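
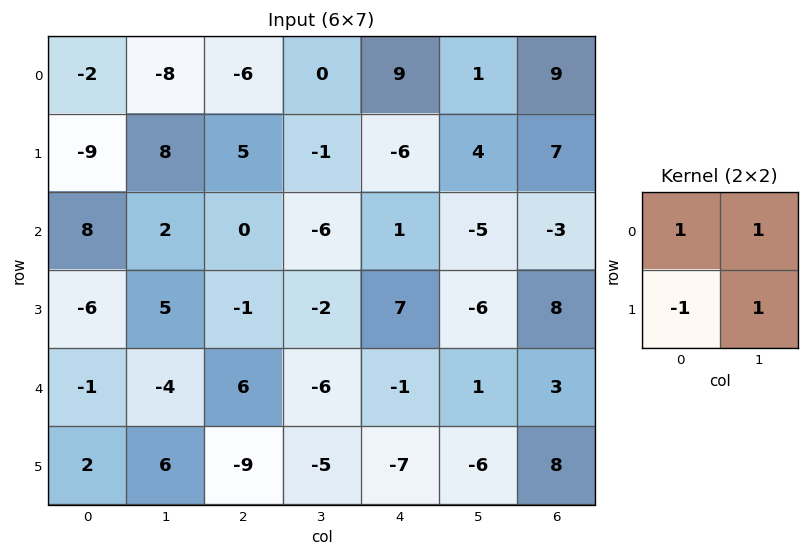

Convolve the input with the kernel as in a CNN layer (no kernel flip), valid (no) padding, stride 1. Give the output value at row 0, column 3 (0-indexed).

The receptive field on the input at this output position is [0 9 / -1 -6]. Elementwise product with the kernel and sum: 0·1 + 9·1 + -1·-1 + -6·1.

4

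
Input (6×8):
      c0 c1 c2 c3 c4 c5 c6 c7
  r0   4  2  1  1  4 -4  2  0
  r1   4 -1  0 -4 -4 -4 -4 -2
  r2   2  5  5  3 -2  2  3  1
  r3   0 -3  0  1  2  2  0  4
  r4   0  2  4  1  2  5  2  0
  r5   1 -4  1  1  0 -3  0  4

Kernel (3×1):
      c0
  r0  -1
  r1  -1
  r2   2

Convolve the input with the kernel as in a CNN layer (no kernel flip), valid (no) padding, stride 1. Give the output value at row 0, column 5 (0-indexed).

The receptive field on the input at this output position is [-4 / -4 / 2]. Elementwise product with the kernel and sum: -4·-1 + -4·-1 + 2·2.

12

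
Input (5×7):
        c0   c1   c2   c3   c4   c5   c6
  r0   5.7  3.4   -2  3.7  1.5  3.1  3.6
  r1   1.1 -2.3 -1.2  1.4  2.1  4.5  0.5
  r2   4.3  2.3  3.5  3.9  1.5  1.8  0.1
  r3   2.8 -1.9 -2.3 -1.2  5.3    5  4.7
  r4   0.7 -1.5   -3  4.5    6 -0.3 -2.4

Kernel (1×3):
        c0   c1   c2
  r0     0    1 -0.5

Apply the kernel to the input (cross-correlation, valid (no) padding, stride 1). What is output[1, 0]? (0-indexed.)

The receptive field on the input at this output position is [1.1 -2.3 -1.2]. Elementwise product with the kernel and sum: -2.3·1 + -1.2·-0.5.

-1.7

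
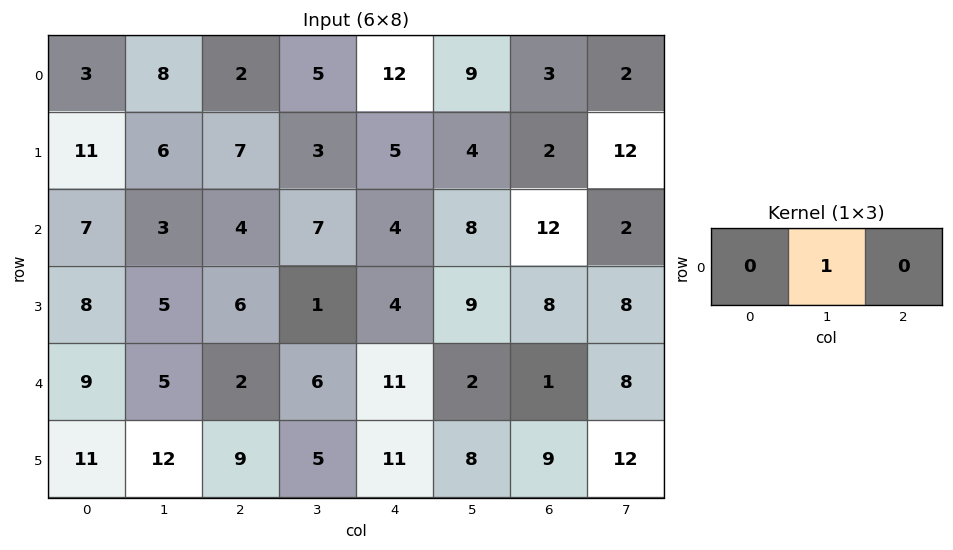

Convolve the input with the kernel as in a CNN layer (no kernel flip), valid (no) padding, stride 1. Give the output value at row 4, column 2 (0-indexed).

The receptive field on the input at this output position is [2 6 11]. Elementwise product with the kernel and sum: 6·1.

6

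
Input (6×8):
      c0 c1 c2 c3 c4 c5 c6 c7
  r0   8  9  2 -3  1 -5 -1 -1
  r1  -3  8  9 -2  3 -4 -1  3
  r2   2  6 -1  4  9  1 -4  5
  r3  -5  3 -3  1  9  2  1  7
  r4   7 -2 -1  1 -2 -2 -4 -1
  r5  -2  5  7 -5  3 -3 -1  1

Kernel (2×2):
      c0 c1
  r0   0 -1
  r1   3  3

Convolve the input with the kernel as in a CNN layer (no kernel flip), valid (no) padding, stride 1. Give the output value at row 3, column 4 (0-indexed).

-14

The receptive field on the input at this output position is [9 2 / -2 -2]. Elementwise product with the kernel and sum: 2·-1 + -2·3 + -2·3.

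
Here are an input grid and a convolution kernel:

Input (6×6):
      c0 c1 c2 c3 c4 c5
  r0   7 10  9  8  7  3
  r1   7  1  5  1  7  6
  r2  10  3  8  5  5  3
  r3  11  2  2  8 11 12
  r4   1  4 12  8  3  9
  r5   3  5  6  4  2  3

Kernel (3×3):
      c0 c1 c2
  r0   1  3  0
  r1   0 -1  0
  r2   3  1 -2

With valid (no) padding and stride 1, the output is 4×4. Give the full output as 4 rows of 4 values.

Output[0,0]: The receptive field on the input at this output position is [7 10 9 / 7 1 5 / 10 3 8]. Elementwise product with the kernel and sum: 7·1 + 10·3 + 1·-1 + 10·3 + 3·1 + 8·-2.

53 39 51 36
38 0 -5 28
0 33 53 18
15 9 36 46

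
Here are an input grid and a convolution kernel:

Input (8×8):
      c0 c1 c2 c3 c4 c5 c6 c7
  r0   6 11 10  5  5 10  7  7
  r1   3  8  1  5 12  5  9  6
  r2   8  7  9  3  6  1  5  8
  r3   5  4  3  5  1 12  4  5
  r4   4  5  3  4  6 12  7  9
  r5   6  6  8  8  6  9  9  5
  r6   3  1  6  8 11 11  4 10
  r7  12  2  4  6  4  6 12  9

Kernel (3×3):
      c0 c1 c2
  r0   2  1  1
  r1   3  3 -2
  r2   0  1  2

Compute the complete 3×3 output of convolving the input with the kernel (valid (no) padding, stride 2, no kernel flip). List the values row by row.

89 39 71
64 65 75
49 82 77

Output[0,0]: The receptive field on the input at this output position is [6 11 10 / 3 8 1 / 8 7 9]. Elementwise product with the kernel and sum: 6·2 + 11·1 + 10·1 + 3·3 + 8·3 + 1·-2 + 7·1 + 9·2.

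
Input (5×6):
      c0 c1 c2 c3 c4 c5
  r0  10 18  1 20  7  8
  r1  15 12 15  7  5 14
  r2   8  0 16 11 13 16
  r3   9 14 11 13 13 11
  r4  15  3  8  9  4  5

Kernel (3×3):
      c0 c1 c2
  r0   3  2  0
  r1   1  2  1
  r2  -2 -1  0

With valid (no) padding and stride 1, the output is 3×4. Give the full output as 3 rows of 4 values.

Output[0,0]: The receptive field on the input at this output position is [10 18 1 / 15 12 15 / 8 0 16]. Elementwise product with the kernel and sum: 10·3 + 18·2 + 15·1 + 12·2 + 15·1 + 8·-2 + 0·-1.
Output[0,1]: The receptive field on the input at this output position is [18 1 20 / 12 15 7 / 0 16 11]. Elementwise product with the kernel and sum: 18·3 + 1·2 + 12·1 + 15·2 + 7·1 + 0·-2 + 16·-1.

104 89 34 70
61 70 75 45
39 67 95 87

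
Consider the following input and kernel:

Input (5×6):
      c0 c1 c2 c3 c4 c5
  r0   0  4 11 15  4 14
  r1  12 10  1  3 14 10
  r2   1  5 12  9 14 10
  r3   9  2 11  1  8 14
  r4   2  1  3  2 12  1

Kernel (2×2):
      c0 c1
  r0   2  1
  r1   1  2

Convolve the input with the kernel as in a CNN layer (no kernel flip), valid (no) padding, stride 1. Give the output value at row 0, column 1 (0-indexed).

The receptive field on the input at this output position is [4 11 / 10 1]. Elementwise product with the kernel and sum: 4·2 + 11·1 + 10·1 + 1·2.

31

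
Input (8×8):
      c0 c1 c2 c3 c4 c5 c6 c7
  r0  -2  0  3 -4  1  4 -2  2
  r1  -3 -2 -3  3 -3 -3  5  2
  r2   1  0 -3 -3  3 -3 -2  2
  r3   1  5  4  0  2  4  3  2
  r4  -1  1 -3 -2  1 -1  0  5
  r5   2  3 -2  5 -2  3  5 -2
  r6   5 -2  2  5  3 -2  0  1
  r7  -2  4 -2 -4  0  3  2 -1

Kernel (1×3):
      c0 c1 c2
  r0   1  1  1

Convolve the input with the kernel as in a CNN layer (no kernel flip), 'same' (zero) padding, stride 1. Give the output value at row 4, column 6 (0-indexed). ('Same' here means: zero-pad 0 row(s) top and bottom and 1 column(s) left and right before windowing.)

4

The receptive field on the zero-padded input at this output position is [-1 0 5]. Elementwise product with the kernel and sum: -1·1 + 0·1 + 5·1.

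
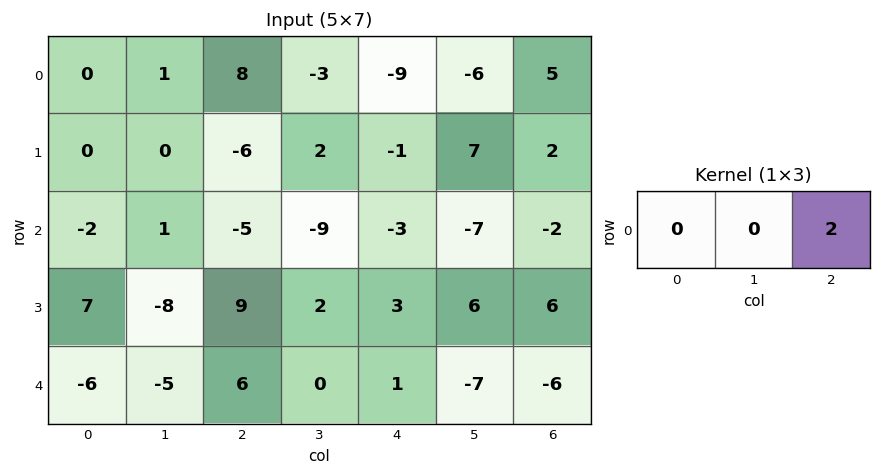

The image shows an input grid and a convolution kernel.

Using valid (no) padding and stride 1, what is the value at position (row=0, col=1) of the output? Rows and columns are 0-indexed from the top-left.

-6

The receptive field on the input at this output position is [1 8 -3]. Elementwise product with the kernel and sum: -3·2.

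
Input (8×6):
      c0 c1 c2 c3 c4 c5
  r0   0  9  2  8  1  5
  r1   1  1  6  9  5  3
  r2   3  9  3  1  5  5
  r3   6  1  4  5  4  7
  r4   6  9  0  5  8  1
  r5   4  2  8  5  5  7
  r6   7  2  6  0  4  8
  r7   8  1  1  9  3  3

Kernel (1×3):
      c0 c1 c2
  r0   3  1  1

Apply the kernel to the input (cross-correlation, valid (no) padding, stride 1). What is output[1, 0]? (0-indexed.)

10

The receptive field on the input at this output position is [1 1 6]. Elementwise product with the kernel and sum: 1·3 + 1·1 + 6·1.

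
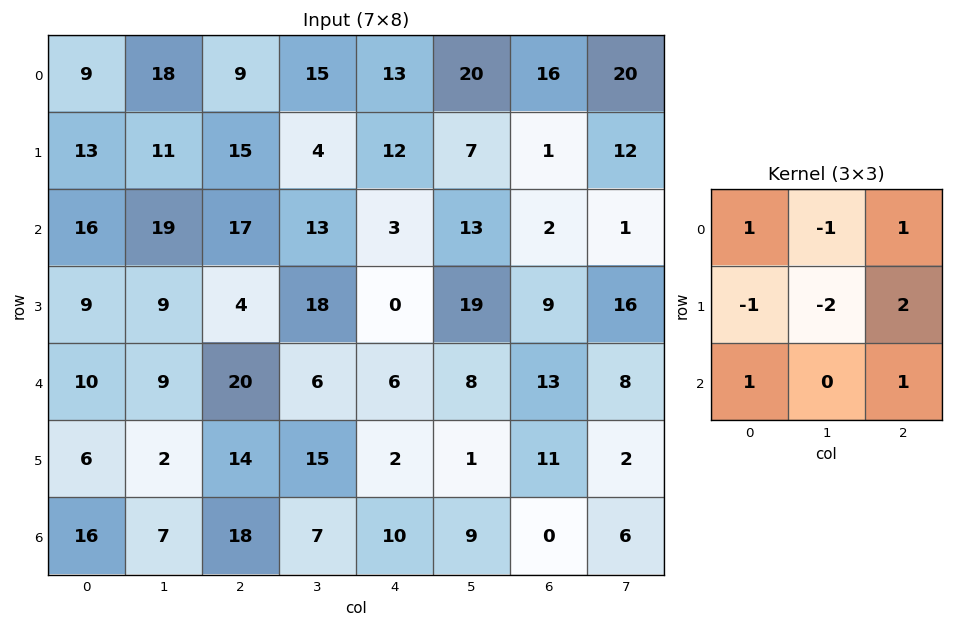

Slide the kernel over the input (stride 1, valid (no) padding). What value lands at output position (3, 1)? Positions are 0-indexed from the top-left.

3

The receptive field on the input at this output position is [9 4 18 / 9 20 6 / 2 14 15]. Elementwise product with the kernel and sum: 9·1 + 4·-1 + 18·1 + 9·-1 + 20·-2 + 6·2 + 2·1 + 15·1.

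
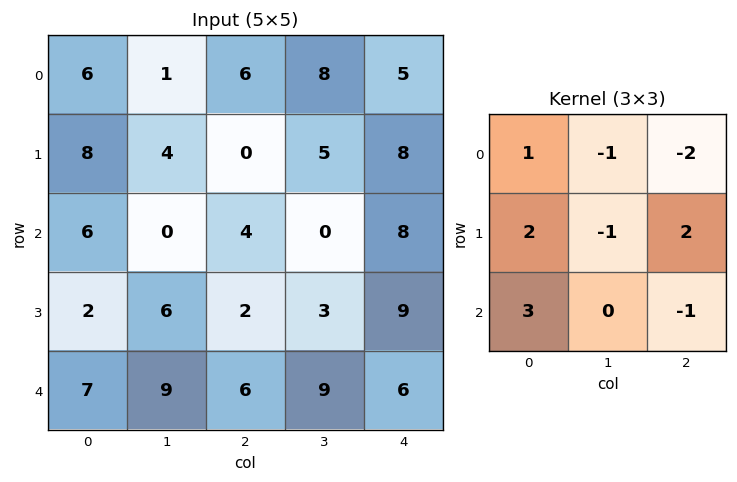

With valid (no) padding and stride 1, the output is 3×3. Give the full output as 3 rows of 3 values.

19 -3 3
28 5 0
15 30 19

Output[0,0]: The receptive field on the input at this output position is [6 1 6 / 8 4 0 / 6 0 4]. Elementwise product with the kernel and sum: 6·1 + 1·-1 + 6·-2 + 8·2 + 4·-1 + 0·2 + 6·3 + 4·-1.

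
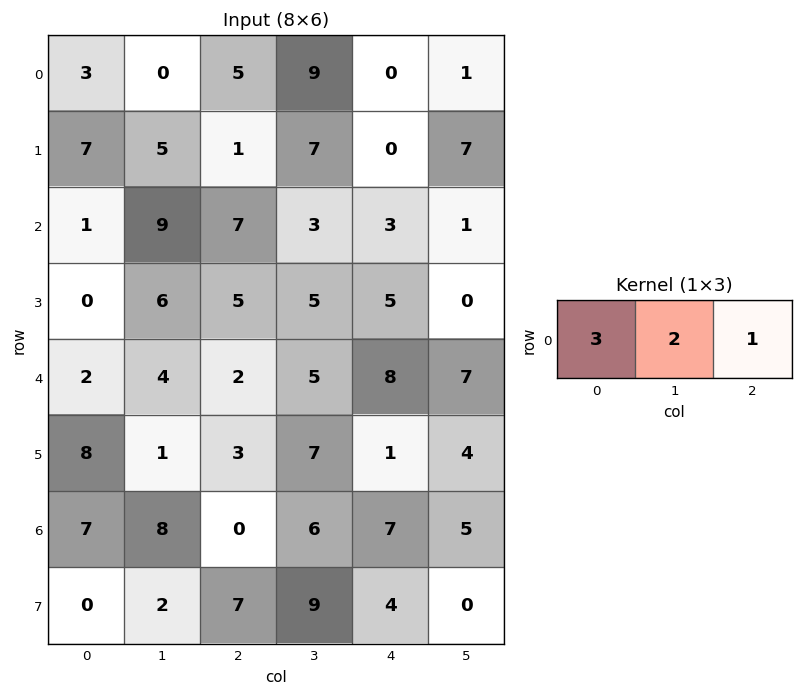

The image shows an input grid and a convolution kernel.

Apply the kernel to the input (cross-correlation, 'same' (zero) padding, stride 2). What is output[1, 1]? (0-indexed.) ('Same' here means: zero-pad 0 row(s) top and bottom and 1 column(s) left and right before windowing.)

44

The receptive field on the zero-padded input at this output position is [9 7 3]. Elementwise product with the kernel and sum: 9·3 + 7·2 + 3·1.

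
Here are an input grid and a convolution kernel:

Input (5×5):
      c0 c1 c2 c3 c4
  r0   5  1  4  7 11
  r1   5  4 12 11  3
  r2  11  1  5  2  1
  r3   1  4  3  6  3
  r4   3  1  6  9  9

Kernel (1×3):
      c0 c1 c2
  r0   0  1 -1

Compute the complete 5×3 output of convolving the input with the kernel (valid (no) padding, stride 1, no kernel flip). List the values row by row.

-3 -3 -4
-8 1 8
-4 3 1
1 -3 3
-5 -3 0

Output[0,0]: The receptive field on the input at this output position is [5 1 4]. Elementwise product with the kernel and sum: 1·1 + 4·-1.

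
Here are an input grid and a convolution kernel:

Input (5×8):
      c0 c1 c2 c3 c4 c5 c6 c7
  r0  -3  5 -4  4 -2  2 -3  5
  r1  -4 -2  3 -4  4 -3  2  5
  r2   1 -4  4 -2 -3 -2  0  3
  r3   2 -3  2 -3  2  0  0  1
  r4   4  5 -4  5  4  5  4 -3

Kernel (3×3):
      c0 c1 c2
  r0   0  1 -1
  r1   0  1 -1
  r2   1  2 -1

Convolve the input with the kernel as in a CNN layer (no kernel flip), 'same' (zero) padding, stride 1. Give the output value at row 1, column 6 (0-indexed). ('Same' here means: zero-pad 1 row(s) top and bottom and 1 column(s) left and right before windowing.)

-16

The receptive field on the zero-padded input at this output position is [2 -3 5 / -3 2 5 / -2 0 3]. Elementwise product with the kernel and sum: -3·1 + 5·-1 + 2·1 + 5·-1 + -2·1 + 0·2 + 3·-1.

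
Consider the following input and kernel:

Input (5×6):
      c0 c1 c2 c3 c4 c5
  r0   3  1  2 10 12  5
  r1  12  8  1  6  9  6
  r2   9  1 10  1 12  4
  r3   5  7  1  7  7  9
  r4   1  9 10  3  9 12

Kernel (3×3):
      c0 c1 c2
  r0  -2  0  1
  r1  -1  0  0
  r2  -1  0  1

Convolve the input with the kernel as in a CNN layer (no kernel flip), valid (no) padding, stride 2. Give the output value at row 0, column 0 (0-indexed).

The receptive field on the input at this output position is [3 1 2 / 12 8 1 / 9 1 10]. Elementwise product with the kernel and sum: 3·-2 + 2·1 + 12·-1 + 9·-1 + 10·1.

-15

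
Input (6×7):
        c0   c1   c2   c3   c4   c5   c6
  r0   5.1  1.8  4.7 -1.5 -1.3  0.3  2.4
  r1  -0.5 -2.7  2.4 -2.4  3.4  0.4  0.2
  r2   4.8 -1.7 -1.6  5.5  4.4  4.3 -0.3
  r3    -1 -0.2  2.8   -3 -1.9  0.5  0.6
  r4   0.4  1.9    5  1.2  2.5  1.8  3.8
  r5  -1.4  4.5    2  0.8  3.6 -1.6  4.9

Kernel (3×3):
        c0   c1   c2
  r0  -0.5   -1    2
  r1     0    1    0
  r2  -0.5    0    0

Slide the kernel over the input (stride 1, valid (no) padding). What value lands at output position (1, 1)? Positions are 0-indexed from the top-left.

-7.35

The receptive field on the input at this output position is [-2.7 2.4 -2.4 / -1.7 -1.6 5.5 / -0.2 2.8 -3]. Elementwise product with the kernel and sum: -2.7·-0.5 + 2.4·-1 + -2.4·2 + -1.6·1 + -0.2·-0.5.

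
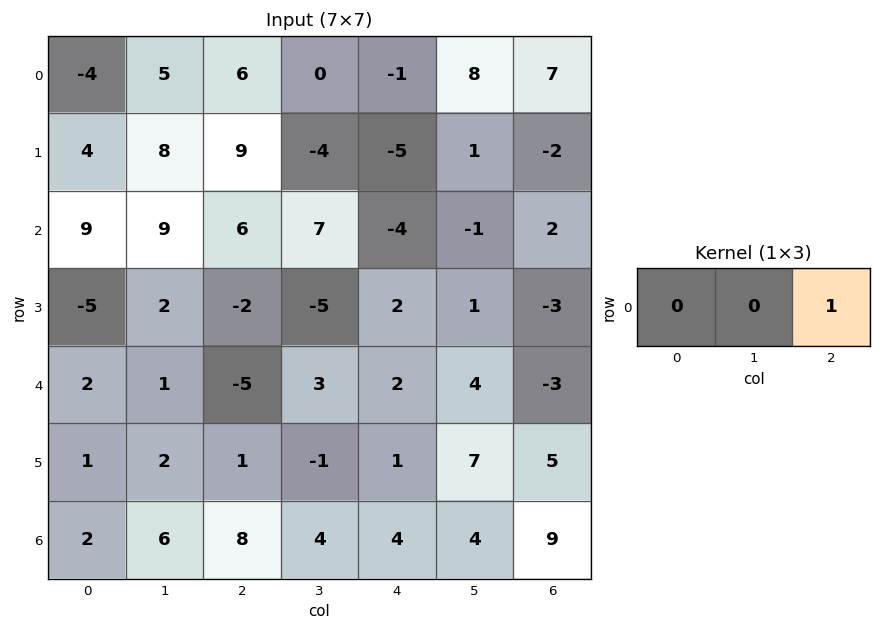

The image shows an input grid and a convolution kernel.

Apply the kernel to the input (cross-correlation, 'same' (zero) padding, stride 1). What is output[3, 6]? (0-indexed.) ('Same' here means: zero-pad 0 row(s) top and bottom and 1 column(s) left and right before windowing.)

0

The receptive field on the zero-padded input at this output position is [1 -3 0]. Elementwise product with the kernel and sum: 0·1.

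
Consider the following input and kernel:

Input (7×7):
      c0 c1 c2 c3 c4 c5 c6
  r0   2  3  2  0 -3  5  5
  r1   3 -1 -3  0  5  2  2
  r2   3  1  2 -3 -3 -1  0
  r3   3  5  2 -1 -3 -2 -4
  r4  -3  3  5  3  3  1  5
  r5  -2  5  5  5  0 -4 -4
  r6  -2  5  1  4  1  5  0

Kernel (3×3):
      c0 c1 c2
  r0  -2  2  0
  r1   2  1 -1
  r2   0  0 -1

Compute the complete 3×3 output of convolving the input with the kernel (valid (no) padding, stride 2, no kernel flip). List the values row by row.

Output[0,0]: The receptive field on the input at this output position is [2 3 2 / 3 -1 -3 / 3 1 2]. Elementwise product with the kernel and sum: 2·-2 + 3·2 + 3·2 + -1·1 + -3·-1 + 2·-1.
Output[0,1]: The receptive field on the input at this output position is [2 0 -3 / -3 0 5 / 2 -3 -3]. Elementwise product with the kernel and sum: 2·-2 + 0·2 + -3·2 + 0·1 + 5·-1 + -3·-1.

8 -12 26
0 -7 -5
7 10 -4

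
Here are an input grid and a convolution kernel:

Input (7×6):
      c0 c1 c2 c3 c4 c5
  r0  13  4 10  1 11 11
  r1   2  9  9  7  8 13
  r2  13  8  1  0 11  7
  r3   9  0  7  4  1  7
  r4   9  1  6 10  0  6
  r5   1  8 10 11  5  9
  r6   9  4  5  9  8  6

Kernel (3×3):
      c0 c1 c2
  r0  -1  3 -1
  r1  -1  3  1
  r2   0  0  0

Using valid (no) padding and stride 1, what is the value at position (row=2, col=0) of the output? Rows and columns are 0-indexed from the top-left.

The receptive field on the input at this output position is [13 8 1 / 9 0 7 / 9 1 6]. Elementwise product with the kernel and sum: 13·-1 + 8·3 + 1·-1 + 9·-1 + 0·3 + 7·1.

8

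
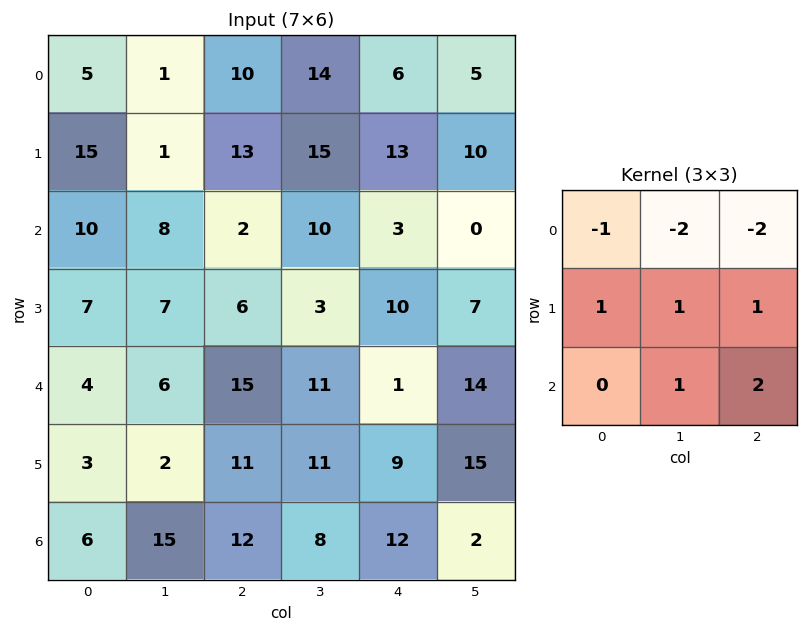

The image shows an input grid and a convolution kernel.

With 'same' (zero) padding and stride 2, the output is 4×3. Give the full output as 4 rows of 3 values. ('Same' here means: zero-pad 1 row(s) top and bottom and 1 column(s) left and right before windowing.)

Output[0,0]: The receptive field on the zero-padded input at this output position is [0 0 0 / 0 5 1 / 0 15 1]. Elementwise product with the kernel and sum: 0·-1 + 0·-2 + 0·-2 + 0·1 + 5·1 + 1·1 + 15·1 + 1·2.

23 68 58
7 -25 -24
-11 40 28
11 -11 -37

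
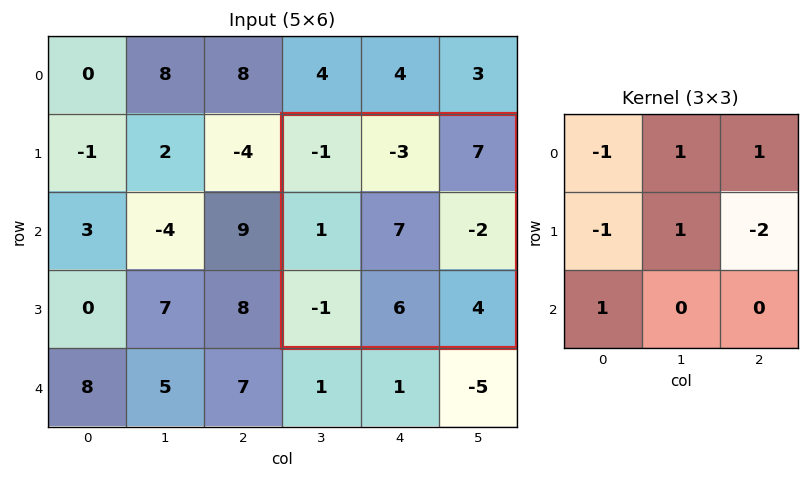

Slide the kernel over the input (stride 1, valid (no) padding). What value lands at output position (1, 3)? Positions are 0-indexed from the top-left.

14

The receptive field on the input at this output position is [-1 -3 7 / 1 7 -2 / -1 6 4]. Elementwise product with the kernel and sum: -1·-1 + -3·1 + 7·1 + 1·-1 + 7·1 + -2·-2 + -1·1.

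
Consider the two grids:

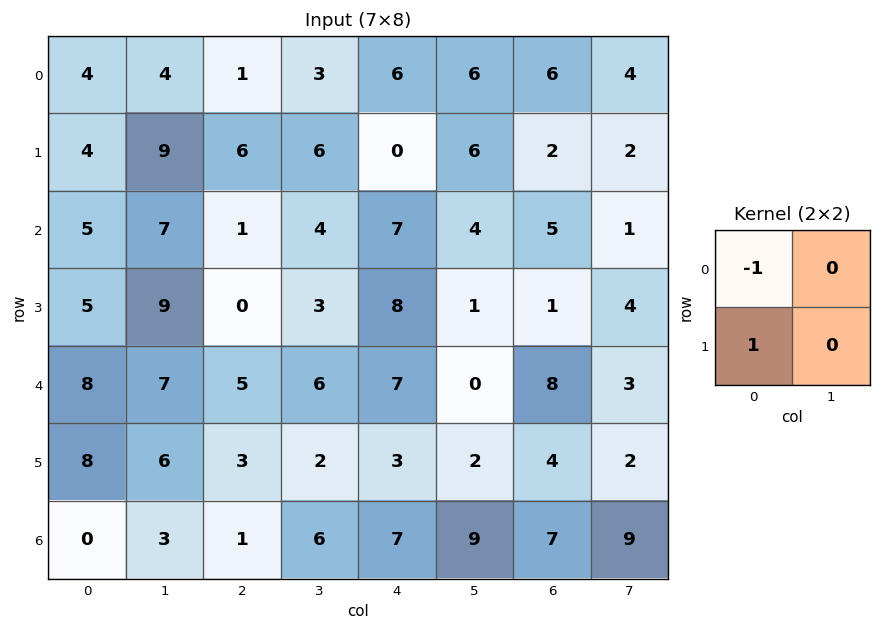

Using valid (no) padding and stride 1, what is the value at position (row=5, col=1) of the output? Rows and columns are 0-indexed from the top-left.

-3

The receptive field on the input at this output position is [6 3 / 3 1]. Elementwise product with the kernel and sum: 6·-1 + 3·1.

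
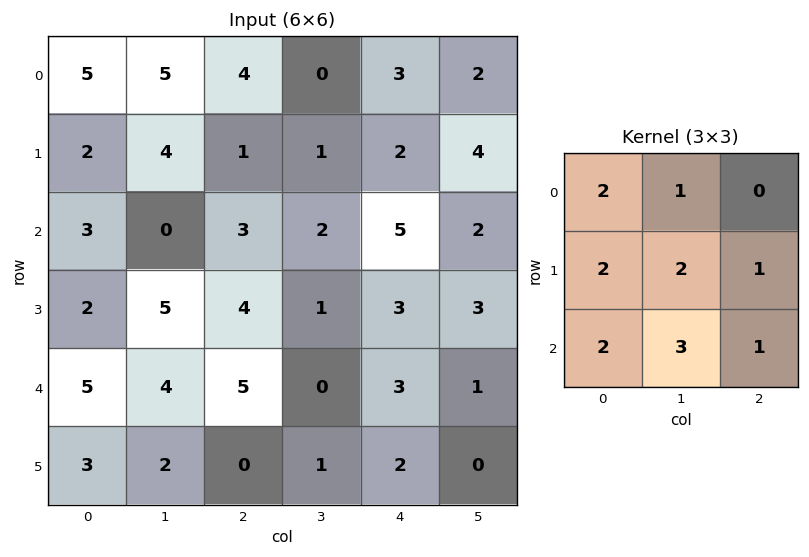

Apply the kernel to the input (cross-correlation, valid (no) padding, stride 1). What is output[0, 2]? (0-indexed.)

The receptive field on the input at this output position is [4 0 3 / 1 1 2 / 3 2 5]. Elementwise product with the kernel and sum: 4·2 + 0·1 + 1·2 + 1·2 + 2·1 + 3·2 + 2·3 + 5·1.

31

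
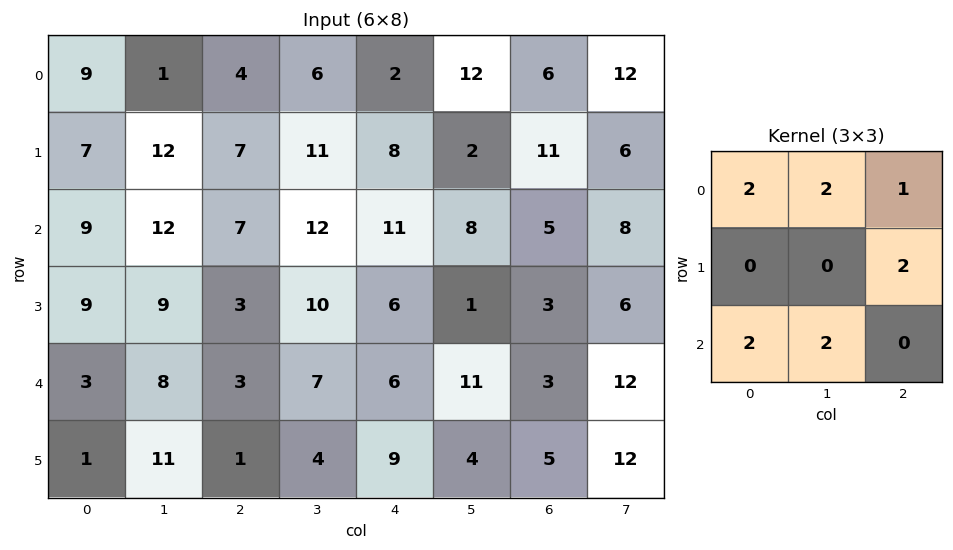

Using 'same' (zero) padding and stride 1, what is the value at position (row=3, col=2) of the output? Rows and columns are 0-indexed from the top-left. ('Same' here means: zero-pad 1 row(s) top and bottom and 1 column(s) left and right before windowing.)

The receptive field on the zero-padded input at this output position is [12 7 12 / 9 3 10 / 8 3 7]. Elementwise product with the kernel and sum: 12·2 + 7·2 + 12·1 + 10·2 + 8·2 + 3·2.

92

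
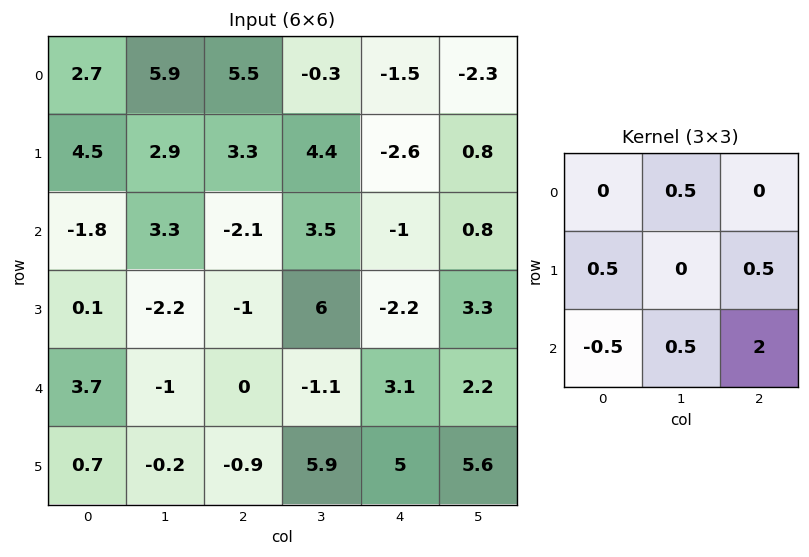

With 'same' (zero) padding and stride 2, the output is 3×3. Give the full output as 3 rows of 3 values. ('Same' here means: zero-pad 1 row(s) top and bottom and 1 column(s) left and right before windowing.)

Output[0,0]: The receptive field on the zero-padded input at this output position is [0 0 0 / 0 2.7 5.9 / 0 4.5 2.9]. Elementwise product with the kernel and sum: 0·0.5 + 0·0.5 + 5.9·0.5 + 0·-0.5 + 4.5·0.5 + 2.9·2.
Output[0,1]: The receptive field on the zero-padded input at this output position is [0 0 0 / 5.9 5.5 -0.3 / 2.9 3.3 4.4]. Elementwise product with the kernel and sum: 0·0.5 + 5.9·0.5 + -0.3·0.5 + 2.9·-0.5 + 3.3·0.5 + 4.4·2.

11 11.8 -3.2
-0.45 17.65 3.35
-0.5 9.9 10.2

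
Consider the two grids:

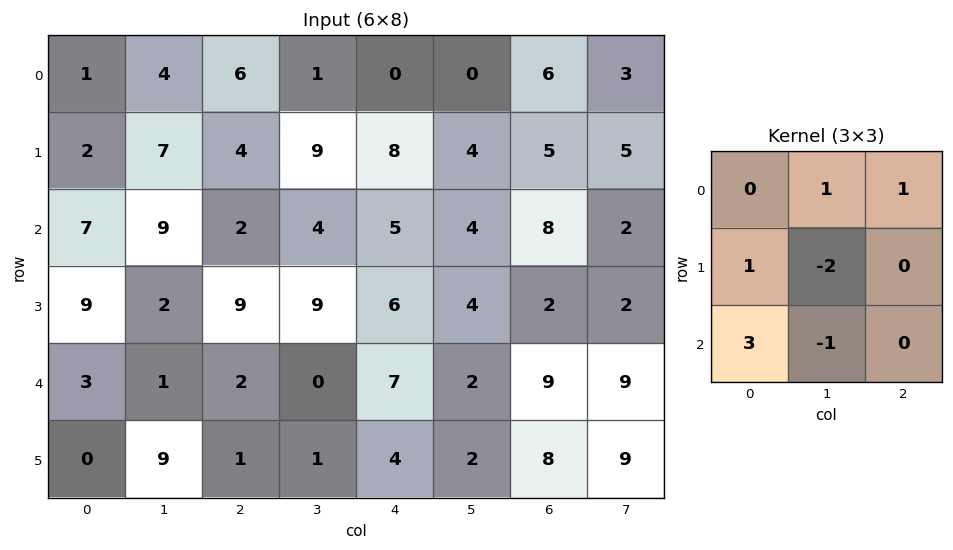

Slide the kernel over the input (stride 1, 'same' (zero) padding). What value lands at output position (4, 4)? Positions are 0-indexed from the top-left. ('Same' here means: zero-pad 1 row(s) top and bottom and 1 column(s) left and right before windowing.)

-5

The receptive field on the zero-padded input at this output position is [9 6 4 / 0 7 2 / 1 4 2]. Elementwise product with the kernel and sum: 6·1 + 4·1 + 0·1 + 7·-2 + 1·3 + 4·-1.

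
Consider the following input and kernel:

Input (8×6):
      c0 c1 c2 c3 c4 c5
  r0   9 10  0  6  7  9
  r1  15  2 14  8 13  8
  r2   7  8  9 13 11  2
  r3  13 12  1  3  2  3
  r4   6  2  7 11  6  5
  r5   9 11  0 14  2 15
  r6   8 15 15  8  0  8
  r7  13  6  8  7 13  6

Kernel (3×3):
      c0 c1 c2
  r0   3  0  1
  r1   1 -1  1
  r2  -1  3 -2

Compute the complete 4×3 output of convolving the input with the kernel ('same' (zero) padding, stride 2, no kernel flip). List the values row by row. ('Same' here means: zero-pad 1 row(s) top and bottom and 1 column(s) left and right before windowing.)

42 40 23
18 11 33
13 6 -16
45 59 93

Output[0,0]: The receptive field on the zero-padded input at this output position is [0 0 0 / 0 9 10 / 0 15 2]. Elementwise product with the kernel and sum: 0·3 + 0·1 + 0·1 + 9·-1 + 10·1 + 0·-1 + 15·3 + 2·-2.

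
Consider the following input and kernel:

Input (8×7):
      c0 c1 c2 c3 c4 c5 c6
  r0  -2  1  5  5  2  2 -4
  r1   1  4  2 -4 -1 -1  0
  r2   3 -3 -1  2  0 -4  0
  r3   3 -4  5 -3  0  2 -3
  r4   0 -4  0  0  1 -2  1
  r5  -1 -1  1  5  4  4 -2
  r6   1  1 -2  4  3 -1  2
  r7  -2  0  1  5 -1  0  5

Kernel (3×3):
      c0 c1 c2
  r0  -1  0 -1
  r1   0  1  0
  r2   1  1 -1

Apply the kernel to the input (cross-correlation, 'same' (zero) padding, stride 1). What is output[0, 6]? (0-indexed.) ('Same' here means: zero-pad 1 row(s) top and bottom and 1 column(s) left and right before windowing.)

The receptive field on the zero-padded input at this output position is [0 0 0 / 2 -4 0 / -1 0 0]. Elementwise product with the kernel and sum: 0·-1 + 0·-1 + -4·1 + -1·1 + 0·1 + 0·-1.

-5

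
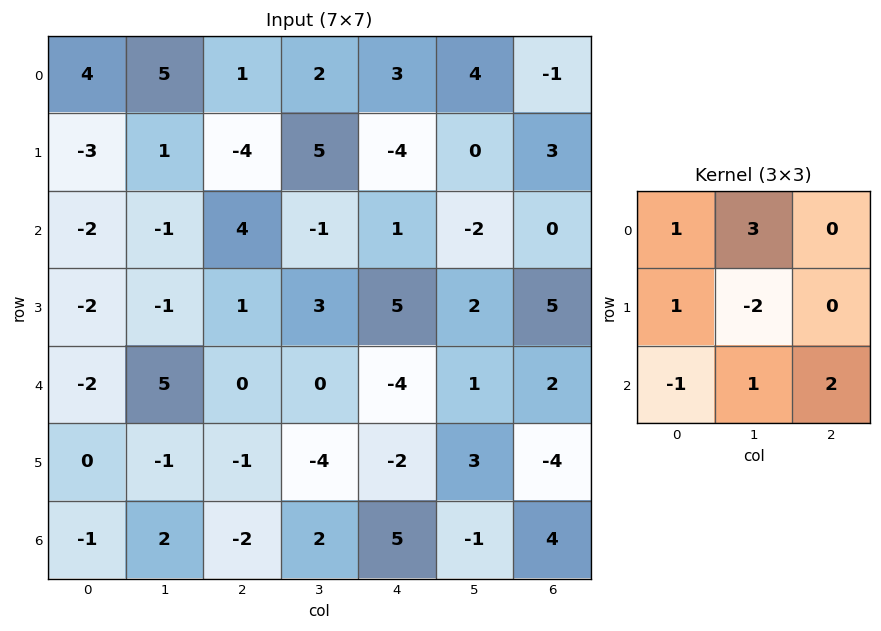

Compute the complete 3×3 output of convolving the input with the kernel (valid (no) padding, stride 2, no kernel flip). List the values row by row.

Output[0,0]: The receptive field on the input at this output position is [4 5 1 / -3 1 -4 / -2 -1 4]. Elementwise product with the kernel and sum: 4·1 + 5·3 + -3·1 + 1·-2 + -2·-1 + -1·1 + 4·2.

23 -10 8
2 -12 5
14 21 -7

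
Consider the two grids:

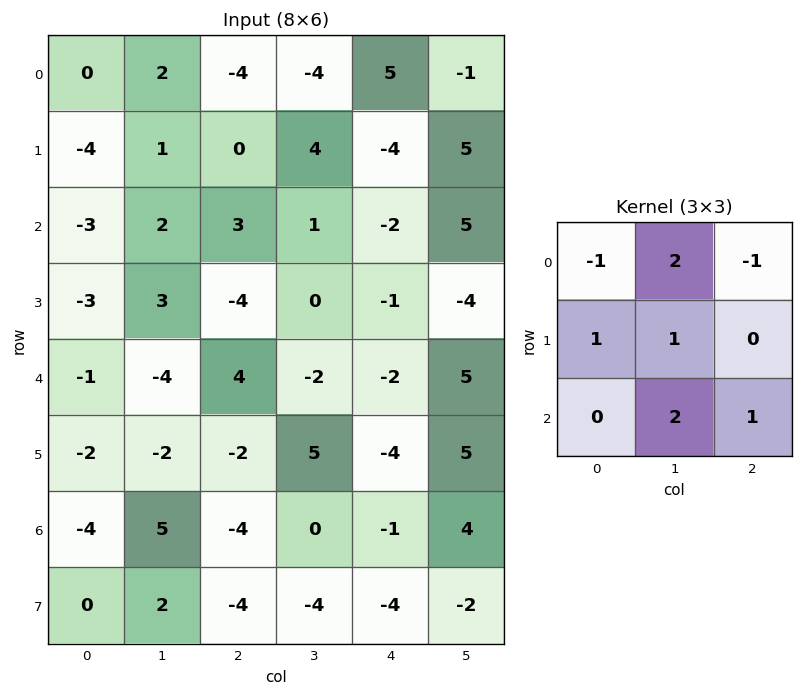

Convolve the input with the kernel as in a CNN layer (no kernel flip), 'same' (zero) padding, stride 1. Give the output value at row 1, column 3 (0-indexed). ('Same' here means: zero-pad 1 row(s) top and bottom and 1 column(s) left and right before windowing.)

-5

The receptive field on the zero-padded input at this output position is [-4 -4 5 / 0 4 -4 / 3 1 -2]. Elementwise product with the kernel and sum: -4·-1 + -4·2 + 5·-1 + 0·1 + 4·1 + 1·2 + -2·1.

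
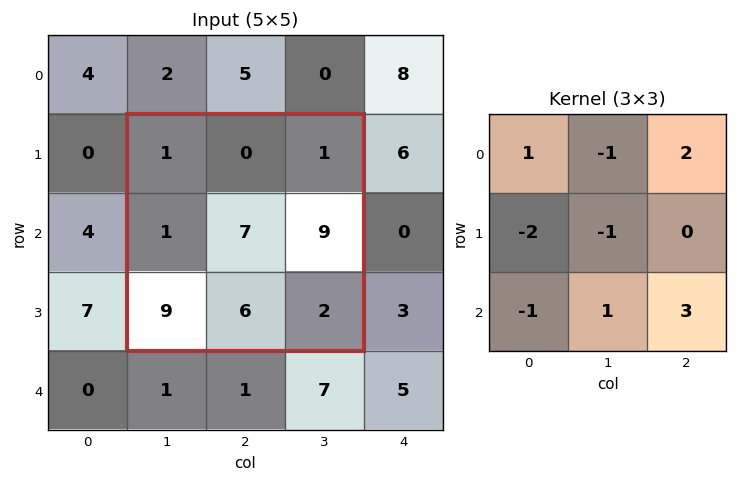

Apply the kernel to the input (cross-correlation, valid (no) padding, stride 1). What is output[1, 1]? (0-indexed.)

-3

The receptive field on the input at this output position is [1 0 1 / 1 7 9 / 9 6 2]. Elementwise product with the kernel and sum: 1·1 + 0·-1 + 1·2 + 1·-2 + 7·-1 + 9·-1 + 6·1 + 2·3.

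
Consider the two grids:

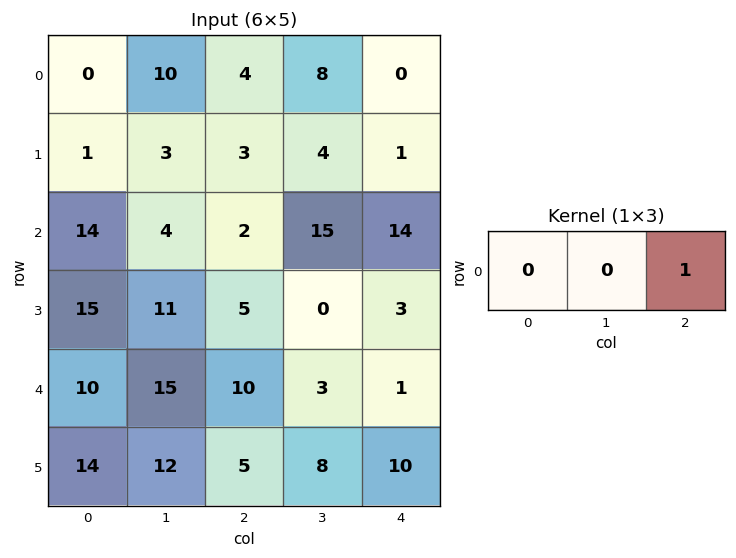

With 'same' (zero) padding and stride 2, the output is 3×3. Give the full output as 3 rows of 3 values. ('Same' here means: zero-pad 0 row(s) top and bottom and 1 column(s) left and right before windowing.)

10 8 0
4 15 0
15 3 0

Output[0,0]: The receptive field on the zero-padded input at this output position is [0 0 10]. Elementwise product with the kernel and sum: 10·1.
Output[0,1]: The receptive field on the zero-padded input at this output position is [10 4 8]. Elementwise product with the kernel and sum: 8·1.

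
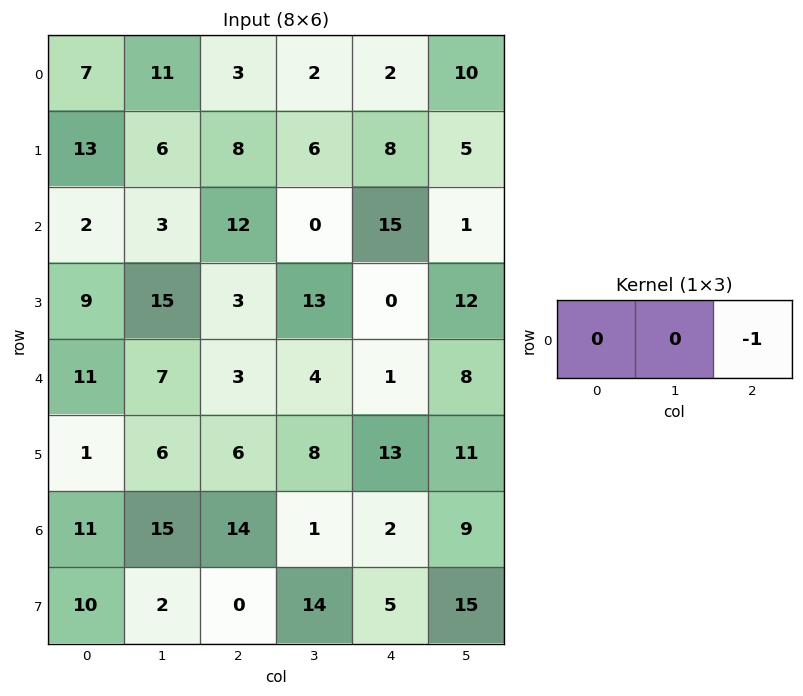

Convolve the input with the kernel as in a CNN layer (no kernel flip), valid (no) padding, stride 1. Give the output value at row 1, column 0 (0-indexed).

The receptive field on the input at this output position is [13 6 8]. Elementwise product with the kernel and sum: 8·-1.

-8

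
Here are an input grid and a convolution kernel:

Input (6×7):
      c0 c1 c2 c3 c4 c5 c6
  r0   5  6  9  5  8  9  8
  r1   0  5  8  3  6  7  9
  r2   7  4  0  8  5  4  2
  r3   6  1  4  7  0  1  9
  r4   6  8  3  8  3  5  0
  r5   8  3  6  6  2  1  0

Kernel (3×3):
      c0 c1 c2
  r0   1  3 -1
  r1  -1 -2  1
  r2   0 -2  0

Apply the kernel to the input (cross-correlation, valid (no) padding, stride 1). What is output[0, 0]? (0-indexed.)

4

The receptive field on the input at this output position is [5 6 9 / 0 5 8 / 7 4 0]. Elementwise product with the kernel and sum: 5·1 + 6·3 + 9·-1 + 0·-1 + 5·-2 + 8·1 + 4·-2.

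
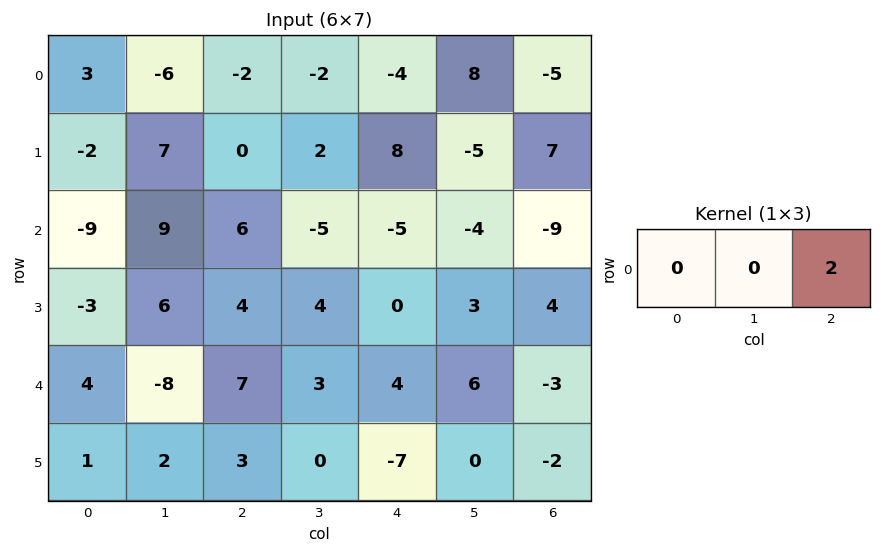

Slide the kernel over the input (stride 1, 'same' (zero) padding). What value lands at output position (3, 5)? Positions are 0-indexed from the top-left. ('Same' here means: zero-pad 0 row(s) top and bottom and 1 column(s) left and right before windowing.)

8

The receptive field on the zero-padded input at this output position is [0 3 4]. Elementwise product with the kernel and sum: 4·2.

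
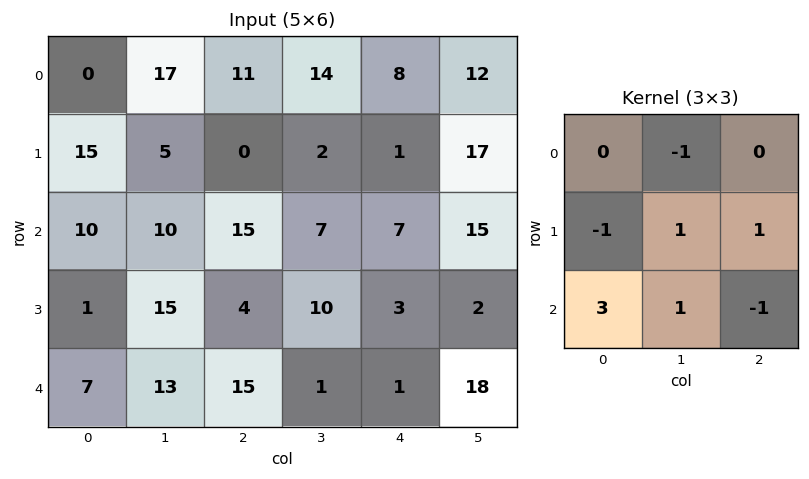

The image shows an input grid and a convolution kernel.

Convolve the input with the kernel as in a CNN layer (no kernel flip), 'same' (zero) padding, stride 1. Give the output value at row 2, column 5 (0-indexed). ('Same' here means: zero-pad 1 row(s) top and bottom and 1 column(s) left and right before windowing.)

The receptive field on the zero-padded input at this output position is [1 17 0 / 7 15 0 / 3 2 0]. Elementwise product with the kernel and sum: 17·-1 + 7·-1 + 15·1 + 0·1 + 3·3 + 2·1 + 0·-1.

2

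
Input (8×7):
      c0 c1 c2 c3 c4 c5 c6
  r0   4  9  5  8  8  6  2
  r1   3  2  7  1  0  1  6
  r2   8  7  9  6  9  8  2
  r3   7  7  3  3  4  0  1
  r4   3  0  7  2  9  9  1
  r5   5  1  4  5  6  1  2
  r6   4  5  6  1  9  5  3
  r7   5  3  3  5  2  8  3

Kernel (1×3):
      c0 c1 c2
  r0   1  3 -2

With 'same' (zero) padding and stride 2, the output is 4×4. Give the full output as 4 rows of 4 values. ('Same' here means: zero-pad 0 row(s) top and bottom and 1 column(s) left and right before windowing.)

Output[0,0]: The receptive field on the zero-padded input at this output position is [0 4 9]. Elementwise product with the kernel and sum: 0·1 + 4·3 + 9·-2.

-6 8 20 12
10 22 17 14
9 17 11 12
2 21 18 14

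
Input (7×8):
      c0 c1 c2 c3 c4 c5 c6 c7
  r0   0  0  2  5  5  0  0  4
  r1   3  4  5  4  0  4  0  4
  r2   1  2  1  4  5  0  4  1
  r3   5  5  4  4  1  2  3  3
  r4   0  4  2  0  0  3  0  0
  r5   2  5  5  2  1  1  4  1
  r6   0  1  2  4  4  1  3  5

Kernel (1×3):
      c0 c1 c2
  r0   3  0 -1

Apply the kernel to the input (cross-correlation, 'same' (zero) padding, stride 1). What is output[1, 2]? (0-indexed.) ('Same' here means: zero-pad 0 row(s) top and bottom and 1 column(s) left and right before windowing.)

8

The receptive field on the zero-padded input at this output position is [4 5 4]. Elementwise product with the kernel and sum: 4·3 + 4·-1.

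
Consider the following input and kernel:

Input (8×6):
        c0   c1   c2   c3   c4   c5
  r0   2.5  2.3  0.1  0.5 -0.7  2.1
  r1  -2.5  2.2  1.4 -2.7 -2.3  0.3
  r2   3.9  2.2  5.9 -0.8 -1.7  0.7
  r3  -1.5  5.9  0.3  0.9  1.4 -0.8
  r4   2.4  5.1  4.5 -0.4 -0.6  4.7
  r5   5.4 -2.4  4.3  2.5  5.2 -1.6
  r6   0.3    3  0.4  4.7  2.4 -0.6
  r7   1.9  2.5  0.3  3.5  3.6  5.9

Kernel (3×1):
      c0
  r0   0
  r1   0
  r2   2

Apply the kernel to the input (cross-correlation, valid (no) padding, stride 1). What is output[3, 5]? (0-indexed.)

-3.2

The receptive field on the input at this output position is [-0.8 / 4.7 / -1.6]. Elementwise product with the kernel and sum: -1.6·2.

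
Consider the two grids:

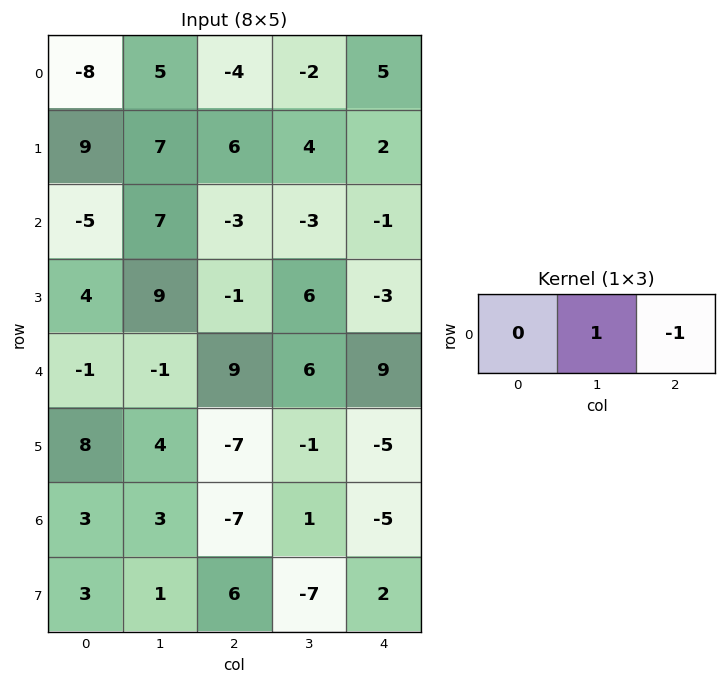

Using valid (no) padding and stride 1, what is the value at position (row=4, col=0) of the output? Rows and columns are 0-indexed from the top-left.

The receptive field on the input at this output position is [-1 -1 9]. Elementwise product with the kernel and sum: -1·1 + 9·-1.

-10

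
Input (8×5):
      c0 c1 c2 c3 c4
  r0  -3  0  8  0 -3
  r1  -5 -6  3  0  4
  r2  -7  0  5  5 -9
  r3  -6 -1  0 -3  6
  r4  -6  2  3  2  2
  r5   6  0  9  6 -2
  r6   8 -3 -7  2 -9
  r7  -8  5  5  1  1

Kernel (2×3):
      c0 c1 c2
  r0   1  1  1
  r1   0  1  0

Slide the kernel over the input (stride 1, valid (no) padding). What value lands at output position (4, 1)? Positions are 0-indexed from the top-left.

16

The receptive field on the input at this output position is [2 3 2 / 0 9 6]. Elementwise product with the kernel and sum: 2·1 + 3·1 + 2·1 + 9·1.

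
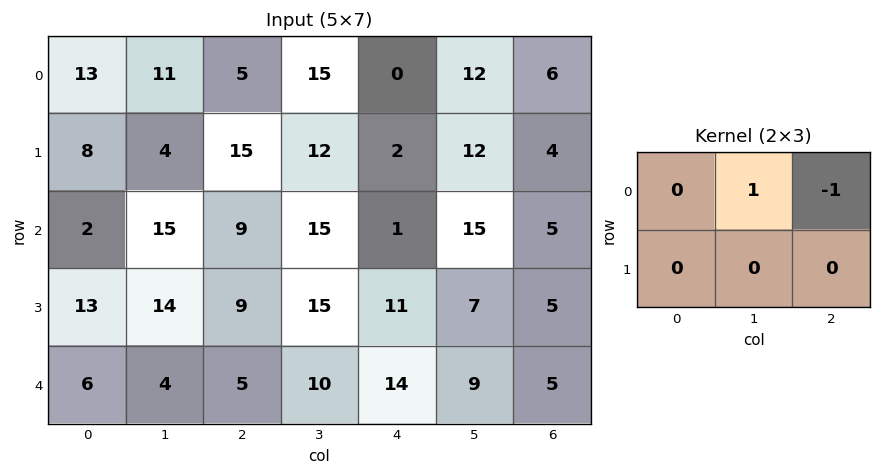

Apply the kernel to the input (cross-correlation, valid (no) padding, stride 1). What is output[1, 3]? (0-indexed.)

-10

The receptive field on the input at this output position is [12 2 12 / 15 1 15]. Elementwise product with the kernel and sum: 2·1 + 12·-1.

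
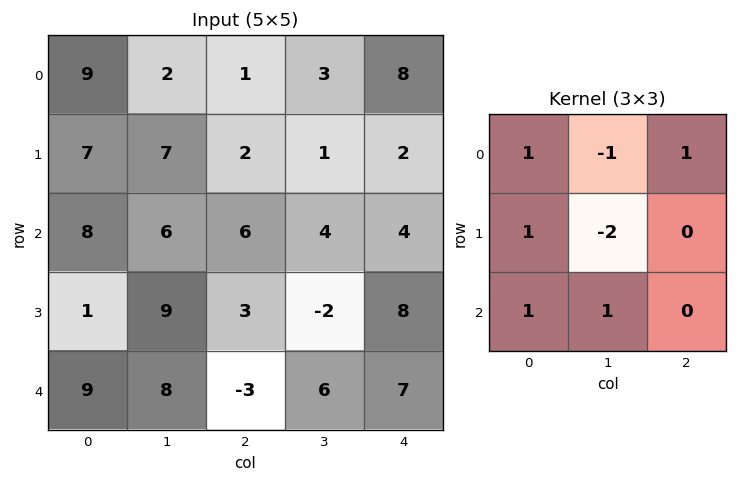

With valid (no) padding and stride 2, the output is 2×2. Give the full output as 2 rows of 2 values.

15 16
8 16

Output[0,0]: The receptive field on the input at this output position is [9 2 1 / 7 7 2 / 8 6 6]. Elementwise product with the kernel and sum: 9·1 + 2·-1 + 1·1 + 7·1 + 7·-2 + 8·1 + 6·1.
Output[0,1]: The receptive field on the input at this output position is [1 3 8 / 2 1 2 / 6 4 4]. Elementwise product with the kernel and sum: 1·1 + 3·-1 + 8·1 + 2·1 + 1·-2 + 6·1 + 4·1.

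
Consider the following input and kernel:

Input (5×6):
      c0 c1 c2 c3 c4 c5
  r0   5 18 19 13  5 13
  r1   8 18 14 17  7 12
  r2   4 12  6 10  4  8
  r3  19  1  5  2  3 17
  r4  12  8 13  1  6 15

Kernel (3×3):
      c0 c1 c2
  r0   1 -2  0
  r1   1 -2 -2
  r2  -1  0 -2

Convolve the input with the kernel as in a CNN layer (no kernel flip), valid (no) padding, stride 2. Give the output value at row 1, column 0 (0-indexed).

-51

The receptive field on the input at this output position is [4 12 6 / 19 1 5 / 12 8 13]. Elementwise product with the kernel and sum: 4·1 + 12·-2 + 19·1 + 1·-2 + 5·-2 + 12·-1 + 13·-2.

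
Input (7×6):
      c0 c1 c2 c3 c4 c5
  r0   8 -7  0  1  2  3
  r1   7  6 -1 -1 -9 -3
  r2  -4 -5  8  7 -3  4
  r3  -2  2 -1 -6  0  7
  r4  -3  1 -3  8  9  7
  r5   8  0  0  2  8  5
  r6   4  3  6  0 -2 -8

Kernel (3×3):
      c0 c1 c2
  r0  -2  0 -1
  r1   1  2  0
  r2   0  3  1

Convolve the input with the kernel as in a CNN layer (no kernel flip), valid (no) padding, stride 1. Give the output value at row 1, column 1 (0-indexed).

The receptive field on the input at this output position is [6 -1 -1 / -5 8 7 / 2 -1 -6]. Elementwise product with the kernel and sum: 6·-2 + -1·-1 + -5·1 + 8·2 + -1·3 + -6·1.

-9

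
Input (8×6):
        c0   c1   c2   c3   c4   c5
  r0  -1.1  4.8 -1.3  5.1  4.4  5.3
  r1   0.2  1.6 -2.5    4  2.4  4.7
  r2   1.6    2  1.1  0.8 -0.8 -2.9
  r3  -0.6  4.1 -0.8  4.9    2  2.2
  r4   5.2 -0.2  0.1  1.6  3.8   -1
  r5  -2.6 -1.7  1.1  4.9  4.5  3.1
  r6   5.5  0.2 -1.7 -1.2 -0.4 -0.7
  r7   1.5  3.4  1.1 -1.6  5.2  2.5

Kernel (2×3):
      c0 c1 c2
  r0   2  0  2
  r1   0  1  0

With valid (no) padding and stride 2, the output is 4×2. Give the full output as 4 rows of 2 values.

-3.2 10.2
9.5 5.5
8.9 12.7
11 -5.8

Output[0,0]: The receptive field on the input at this output position is [-1.1 4.8 -1.3 / 0.2 1.6 -2.5]. Elementwise product with the kernel and sum: -1.1·2 + -1.3·2 + 1.6·1.
Output[0,1]: The receptive field on the input at this output position is [-1.3 5.1 4.4 / -2.5 4 2.4]. Elementwise product with the kernel and sum: -1.3·2 + 4.4·2 + 4·1.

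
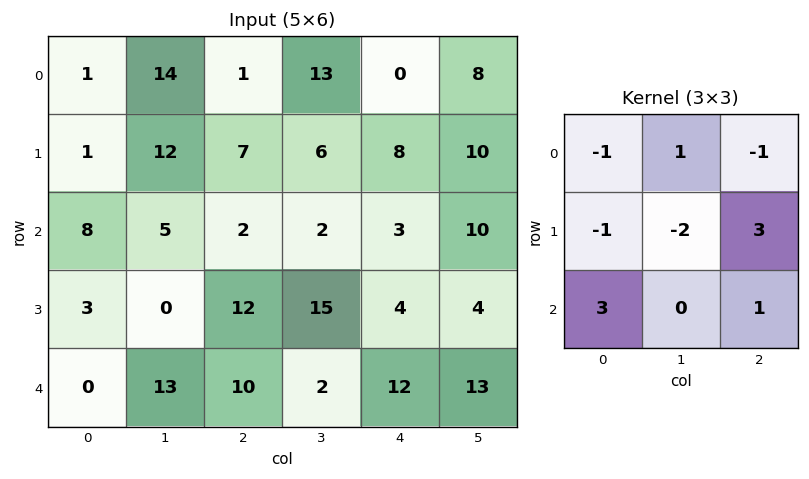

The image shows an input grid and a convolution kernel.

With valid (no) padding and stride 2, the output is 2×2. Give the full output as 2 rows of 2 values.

34 26
38 9

Output[0,0]: The receptive field on the input at this output position is [1 14 1 / 1 12 7 / 8 5 2]. Elementwise product with the kernel and sum: 1·-1 + 14·1 + 1·-1 + 1·-1 + 12·-2 + 7·3 + 8·3 + 2·1.
Output[0,1]: The receptive field on the input at this output position is [1 13 0 / 7 6 8 / 2 2 3]. Elementwise product with the kernel and sum: 1·-1 + 13·1 + 0·-1 + 7·-1 + 6·-2 + 8·3 + 2·3 + 3·1.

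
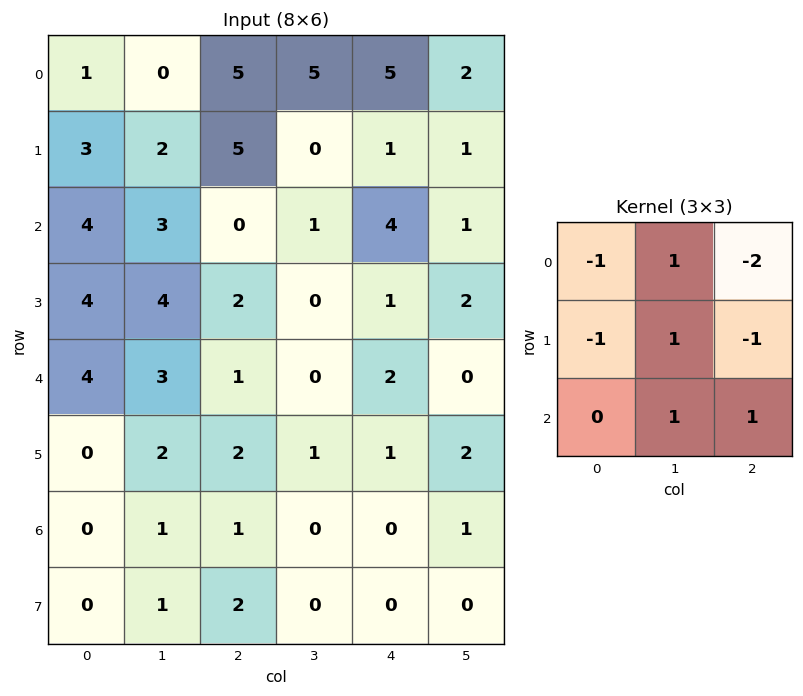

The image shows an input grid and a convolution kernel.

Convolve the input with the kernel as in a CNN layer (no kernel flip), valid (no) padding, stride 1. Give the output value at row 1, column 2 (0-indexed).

The receptive field on the input at this output position is [5 0 1 / 0 1 4 / 2 0 1]. Elementwise product with the kernel and sum: 5·-1 + 0·1 + 1·-2 + 0·-1 + 1·1 + 4·-1 + 0·1 + 1·1.

-9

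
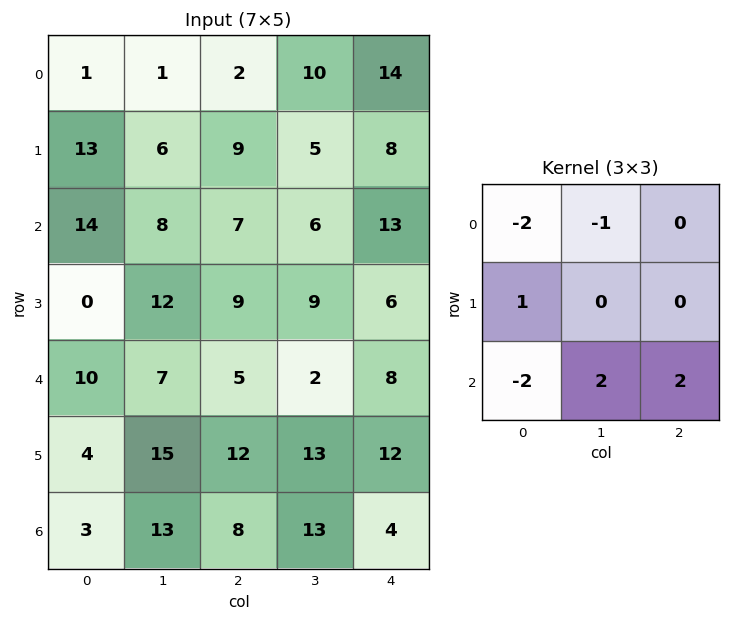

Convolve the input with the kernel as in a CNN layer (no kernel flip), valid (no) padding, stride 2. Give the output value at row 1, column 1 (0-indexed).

The receptive field on the input at this output position is [7 6 13 / 9 9 6 / 5 2 8]. Elementwise product with the kernel and sum: 7·-2 + 6·-1 + 9·1 + 5·-2 + 2·2 + 8·2.

-1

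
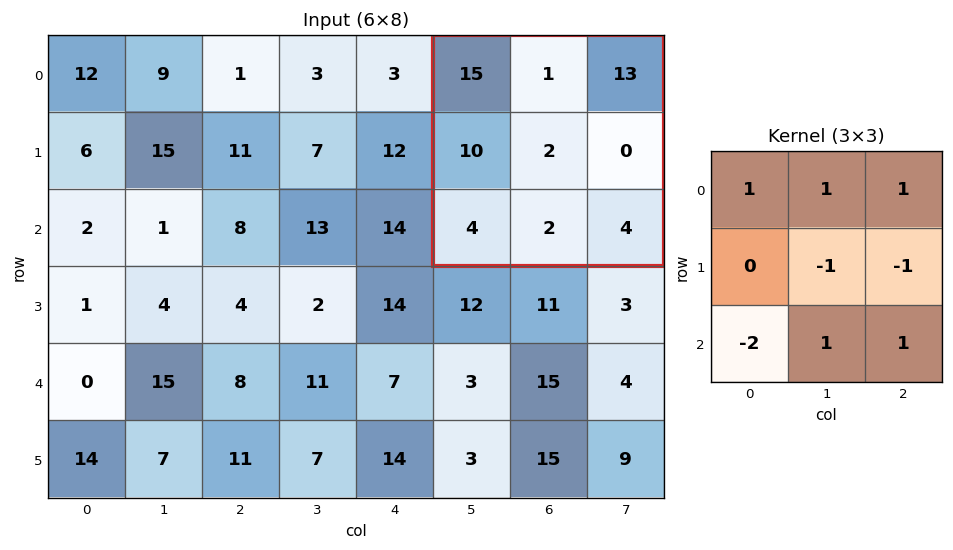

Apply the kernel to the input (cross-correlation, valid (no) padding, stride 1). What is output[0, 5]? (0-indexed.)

The receptive field on the input at this output position is [15 1 13 / 10 2 0 / 4 2 4]. Elementwise product with the kernel and sum: 15·1 + 1·1 + 13·1 + 2·-1 + 0·-1 + 4·-2 + 2·1 + 4·1.

25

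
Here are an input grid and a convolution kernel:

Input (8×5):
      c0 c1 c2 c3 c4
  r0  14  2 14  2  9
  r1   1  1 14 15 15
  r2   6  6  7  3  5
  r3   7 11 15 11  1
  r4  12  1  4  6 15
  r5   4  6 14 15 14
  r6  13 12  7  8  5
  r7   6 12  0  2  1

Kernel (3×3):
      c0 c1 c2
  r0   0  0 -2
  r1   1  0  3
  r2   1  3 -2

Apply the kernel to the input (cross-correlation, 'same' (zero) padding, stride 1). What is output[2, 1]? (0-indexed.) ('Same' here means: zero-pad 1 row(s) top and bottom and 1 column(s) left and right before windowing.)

The receptive field on the zero-padded input at this output position is [1 1 14 / 6 6 7 / 7 11 15]. Elementwise product with the kernel and sum: 14·-2 + 6·1 + 7·3 + 7·1 + 11·3 + 15·-2.

9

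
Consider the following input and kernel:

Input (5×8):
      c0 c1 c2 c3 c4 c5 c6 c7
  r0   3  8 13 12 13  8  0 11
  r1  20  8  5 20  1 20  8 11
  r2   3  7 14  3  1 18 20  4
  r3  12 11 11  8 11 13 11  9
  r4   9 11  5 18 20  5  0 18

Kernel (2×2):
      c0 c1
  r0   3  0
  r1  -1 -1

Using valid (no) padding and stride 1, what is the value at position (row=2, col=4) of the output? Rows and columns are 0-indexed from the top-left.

-21

The receptive field on the input at this output position is [1 18 / 11 13]. Elementwise product with the kernel and sum: 1·3 + 11·-1 + 13·-1.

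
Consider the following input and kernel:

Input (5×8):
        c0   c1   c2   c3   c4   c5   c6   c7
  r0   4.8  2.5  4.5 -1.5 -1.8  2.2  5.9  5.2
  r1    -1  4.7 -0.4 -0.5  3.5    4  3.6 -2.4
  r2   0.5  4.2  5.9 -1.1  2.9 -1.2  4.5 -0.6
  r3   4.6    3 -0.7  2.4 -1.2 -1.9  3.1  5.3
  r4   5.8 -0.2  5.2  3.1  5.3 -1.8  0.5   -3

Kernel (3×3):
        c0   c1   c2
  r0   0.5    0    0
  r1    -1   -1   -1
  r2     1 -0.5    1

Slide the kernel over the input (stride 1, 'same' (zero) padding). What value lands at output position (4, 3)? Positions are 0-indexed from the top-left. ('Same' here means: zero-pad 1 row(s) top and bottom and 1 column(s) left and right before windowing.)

The receptive field on the zero-padded input at this output position is [-0.7 2.4 -1.2 / 5.2 3.1 5.3 / 0 0 0]. Elementwise product with the kernel and sum: -0.7·0.5 + 5.2·-1 + 3.1·-1 + 5.3·-1 + 0·1 + 0·-0.5 + 0·1.

-13.95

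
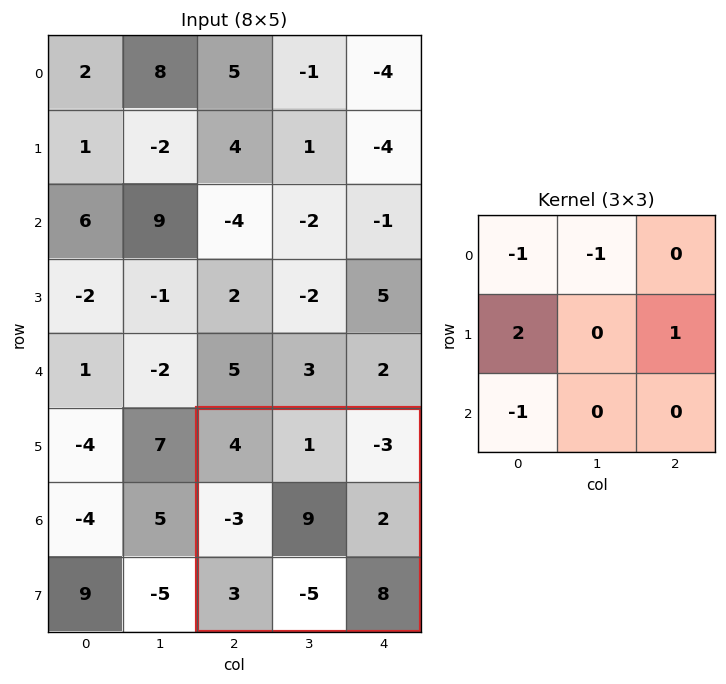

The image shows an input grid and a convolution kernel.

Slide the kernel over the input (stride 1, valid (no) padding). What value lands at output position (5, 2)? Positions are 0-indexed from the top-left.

The receptive field on the input at this output position is [4 1 -3 / -3 9 2 / 3 -5 8]. Elementwise product with the kernel and sum: 4·-1 + 1·-1 + -3·2 + 2·1 + 3·-1.

-12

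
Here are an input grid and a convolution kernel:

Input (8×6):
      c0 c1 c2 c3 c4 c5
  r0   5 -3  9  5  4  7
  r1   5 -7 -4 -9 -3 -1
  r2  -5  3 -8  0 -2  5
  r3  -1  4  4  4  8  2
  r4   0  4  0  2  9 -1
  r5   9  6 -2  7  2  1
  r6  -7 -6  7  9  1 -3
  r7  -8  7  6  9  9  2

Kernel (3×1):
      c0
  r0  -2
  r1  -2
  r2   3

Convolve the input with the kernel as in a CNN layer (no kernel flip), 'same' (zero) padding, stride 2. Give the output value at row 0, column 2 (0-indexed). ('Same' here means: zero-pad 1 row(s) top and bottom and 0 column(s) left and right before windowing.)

-17

The receptive field on the zero-padded input at this output position is [0 / 4 / -3]. Elementwise product with the kernel and sum: 0·-2 + 4·-2 + -3·3.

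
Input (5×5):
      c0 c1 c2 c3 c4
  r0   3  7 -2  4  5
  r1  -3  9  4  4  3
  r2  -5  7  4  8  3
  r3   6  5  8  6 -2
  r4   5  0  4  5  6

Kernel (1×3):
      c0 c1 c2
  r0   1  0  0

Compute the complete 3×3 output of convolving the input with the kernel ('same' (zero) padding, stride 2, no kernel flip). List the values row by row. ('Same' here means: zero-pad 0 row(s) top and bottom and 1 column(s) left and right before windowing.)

0 7 4
0 7 8
0 0 5

Output[0,0]: The receptive field on the zero-padded input at this output position is [0 3 7]. Elementwise product with the kernel and sum: 0·1.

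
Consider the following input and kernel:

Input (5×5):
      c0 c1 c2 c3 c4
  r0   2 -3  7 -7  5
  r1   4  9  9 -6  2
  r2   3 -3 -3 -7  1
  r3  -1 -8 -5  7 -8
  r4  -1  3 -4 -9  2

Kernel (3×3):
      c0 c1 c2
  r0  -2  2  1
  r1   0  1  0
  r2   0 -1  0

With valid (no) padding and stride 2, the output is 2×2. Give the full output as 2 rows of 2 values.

9 -22
-26 9

Output[0,0]: The receptive field on the input at this output position is [2 -3 7 / 4 9 9 / 3 -3 -3]. Elementwise product with the kernel and sum: 2·-2 + -3·2 + 7·1 + 9·1 + -3·-1.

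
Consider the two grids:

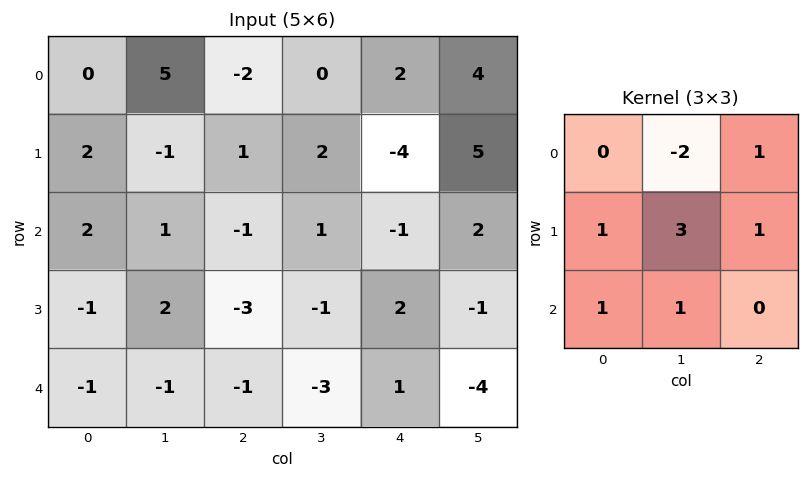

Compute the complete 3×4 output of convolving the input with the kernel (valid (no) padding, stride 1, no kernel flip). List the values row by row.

Output[0,0]: The receptive field on the input at this output position is [0 5 -2 / 2 -1 1 / 2 1 -1]. Elementwise product with the kernel and sum: 5·-2 + -2·1 + 2·1 + -1·3 + 1·1 + 2·1 + 1·1.
Output[0,1]: The receptive field on the input at this output position is [5 -2 0 / -1 1 2 / 1 -1 1]. Elementwise product with the kernel and sum: -2·-2 + 0·1 + -1·1 + 1·3 + 2·1 + 1·1 + -1·1.

-9 8 5 -5
8 -2 -11 14
-3 -7 -11 6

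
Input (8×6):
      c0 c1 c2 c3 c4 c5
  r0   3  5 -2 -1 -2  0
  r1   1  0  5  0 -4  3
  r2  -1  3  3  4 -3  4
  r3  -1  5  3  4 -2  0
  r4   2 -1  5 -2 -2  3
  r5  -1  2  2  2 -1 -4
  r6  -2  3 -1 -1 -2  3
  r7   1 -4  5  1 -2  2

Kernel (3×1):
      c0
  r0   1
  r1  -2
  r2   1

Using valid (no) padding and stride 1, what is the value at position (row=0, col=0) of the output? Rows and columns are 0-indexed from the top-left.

The receptive field on the input at this output position is [3 / 1 / -1]. Elementwise product with the kernel and sum: 3·1 + 1·-2 + -1·1.

0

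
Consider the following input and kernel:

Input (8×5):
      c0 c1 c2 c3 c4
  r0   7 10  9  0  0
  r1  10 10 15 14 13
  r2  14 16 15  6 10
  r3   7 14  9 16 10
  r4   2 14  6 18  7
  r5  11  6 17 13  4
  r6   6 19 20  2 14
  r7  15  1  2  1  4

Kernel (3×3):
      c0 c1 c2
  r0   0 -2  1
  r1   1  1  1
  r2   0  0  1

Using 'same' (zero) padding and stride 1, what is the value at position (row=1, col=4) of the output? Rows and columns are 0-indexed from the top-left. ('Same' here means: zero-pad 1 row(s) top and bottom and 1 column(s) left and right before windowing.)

27

The receptive field on the zero-padded input at this output position is [0 0 0 / 14 13 0 / 6 10 0]. Elementwise product with the kernel and sum: 0·-2 + 0·1 + 14·1 + 13·1 + 0·1 + 0·1.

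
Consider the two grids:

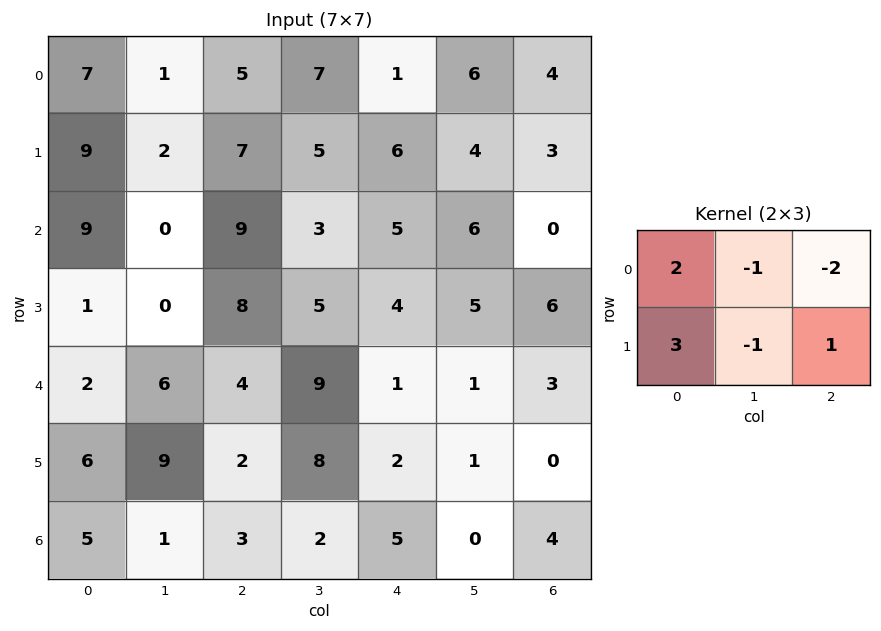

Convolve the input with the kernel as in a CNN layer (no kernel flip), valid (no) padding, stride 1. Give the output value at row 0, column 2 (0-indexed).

The receptive field on the input at this output position is [5 7 1 / 7 5 6]. Elementwise product with the kernel and sum: 5·2 + 7·-1 + 1·-2 + 7·3 + 5·-1 + 6·1.

23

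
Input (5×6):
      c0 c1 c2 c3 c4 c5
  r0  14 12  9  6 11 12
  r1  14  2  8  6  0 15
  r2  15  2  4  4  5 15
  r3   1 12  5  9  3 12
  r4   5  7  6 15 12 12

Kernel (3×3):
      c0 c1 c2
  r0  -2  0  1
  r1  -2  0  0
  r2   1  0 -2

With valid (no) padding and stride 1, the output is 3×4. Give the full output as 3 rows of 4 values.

-40 -28 -29 -38
-59 -8 -25 -20
-35 -47 -31 -20

Output[0,0]: The receptive field on the input at this output position is [14 12 9 / 14 2 8 / 15 2 4]. Elementwise product with the kernel and sum: 14·-2 + 9·1 + 14·-2 + 15·1 + 4·-2.
Output[0,1]: The receptive field on the input at this output position is [12 9 6 / 2 8 6 / 2 4 4]. Elementwise product with the kernel and sum: 12·-2 + 6·1 + 2·-2 + 2·1 + 4·-2.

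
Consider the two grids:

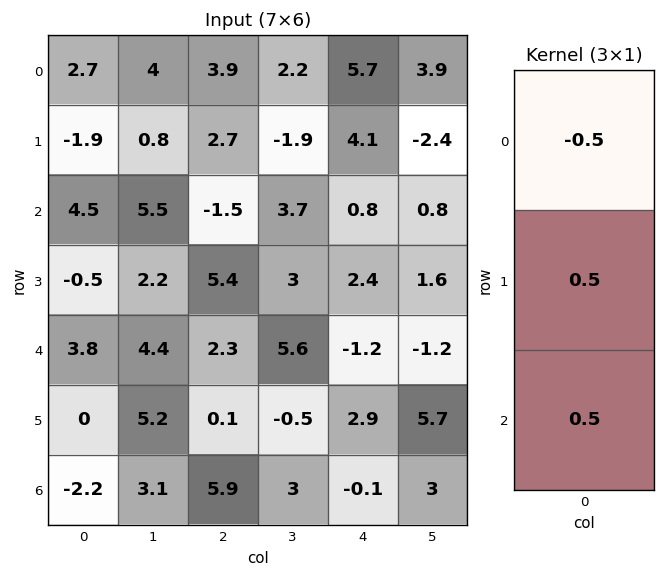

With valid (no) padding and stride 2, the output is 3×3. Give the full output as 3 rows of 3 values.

Output[0,0]: The receptive field on the input at this output position is [2.7 / -1.9 / 4.5]. Elementwise product with the kernel and sum: 2.7·-0.5 + -1.9·0.5 + 4.5·0.5.

-0.05 -1.35 -0.4
-0.6 4.6 0.2
-3 1.85 2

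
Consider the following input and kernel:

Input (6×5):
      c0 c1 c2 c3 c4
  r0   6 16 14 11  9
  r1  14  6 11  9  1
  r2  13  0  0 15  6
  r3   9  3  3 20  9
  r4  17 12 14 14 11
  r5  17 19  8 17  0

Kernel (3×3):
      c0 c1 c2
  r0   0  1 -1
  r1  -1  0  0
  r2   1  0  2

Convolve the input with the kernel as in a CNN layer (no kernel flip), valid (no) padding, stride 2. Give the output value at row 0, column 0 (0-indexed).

The receptive field on the input at this output position is [6 16 14 / 14 6 11 / 13 0 0]. Elementwise product with the kernel and sum: 16·1 + 14·-1 + 14·-1 + 13·1 + 0·2.

1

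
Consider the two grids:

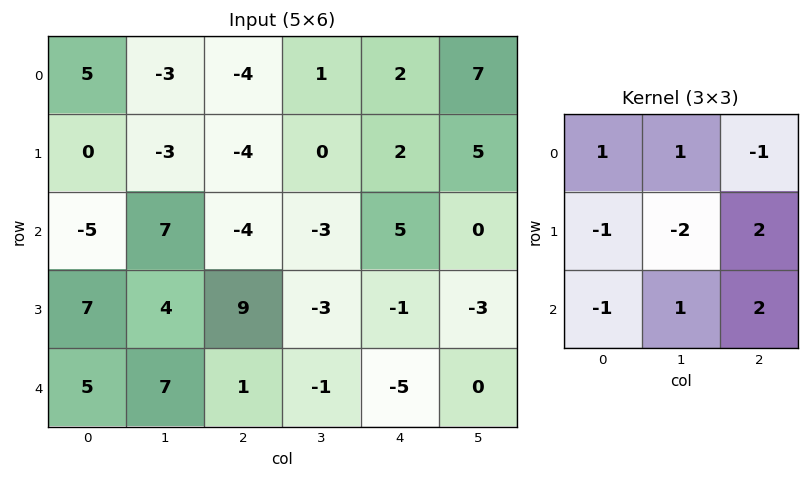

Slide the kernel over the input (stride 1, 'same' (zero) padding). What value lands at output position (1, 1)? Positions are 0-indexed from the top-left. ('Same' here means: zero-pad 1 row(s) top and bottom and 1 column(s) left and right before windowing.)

The receptive field on the zero-padded input at this output position is [5 -3 -4 / 0 -3 -4 / -5 7 -4]. Elementwise product with the kernel and sum: 5·1 + -3·1 + -4·-1 + 0·-1 + -3·-2 + -4·2 + -5·-1 + 7·1 + -4·2.

8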